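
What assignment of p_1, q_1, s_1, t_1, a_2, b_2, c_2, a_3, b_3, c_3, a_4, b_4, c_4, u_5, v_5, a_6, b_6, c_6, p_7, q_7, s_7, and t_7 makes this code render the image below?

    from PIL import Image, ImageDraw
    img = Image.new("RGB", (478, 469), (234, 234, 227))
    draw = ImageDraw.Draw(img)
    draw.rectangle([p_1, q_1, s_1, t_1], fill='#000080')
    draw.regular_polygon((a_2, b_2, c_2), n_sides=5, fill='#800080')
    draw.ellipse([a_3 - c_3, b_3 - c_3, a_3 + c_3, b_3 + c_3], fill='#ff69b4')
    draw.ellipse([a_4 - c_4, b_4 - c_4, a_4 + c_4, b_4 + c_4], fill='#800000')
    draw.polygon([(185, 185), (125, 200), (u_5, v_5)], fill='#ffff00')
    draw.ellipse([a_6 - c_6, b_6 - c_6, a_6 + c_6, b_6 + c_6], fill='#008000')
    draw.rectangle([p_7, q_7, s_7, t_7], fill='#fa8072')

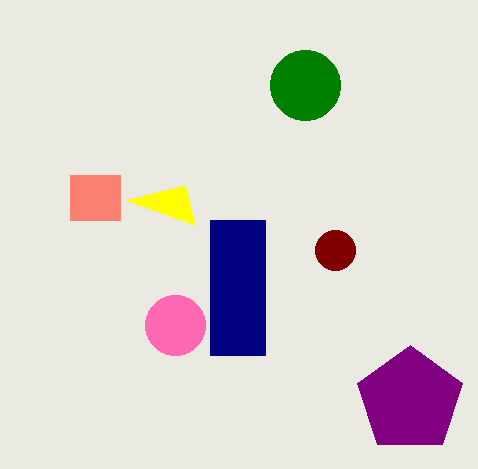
p_1 = 210; q_1 = 220; s_1 = 265; t_1 = 355; a_2 = 410; b_2 = 400; c_2 = 55; a_3 = 175; b_3 = 325; c_3 = 30; a_4 = 335; b_4 = 250; c_4 = 20; u_5 = 195; v_5 = 225; a_6 = 305; b_6 = 85; c_6 = 35; p_7 = 70; q_7 = 175; s_7 = 120; t_7 = 220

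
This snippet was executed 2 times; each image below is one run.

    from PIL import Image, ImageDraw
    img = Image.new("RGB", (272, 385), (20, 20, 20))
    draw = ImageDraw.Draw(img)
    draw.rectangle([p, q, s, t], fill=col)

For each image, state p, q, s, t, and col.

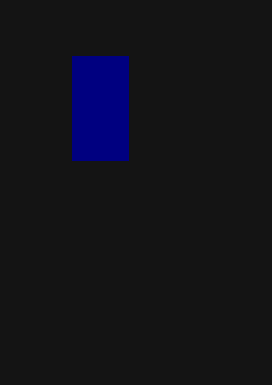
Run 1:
p = 72
q = 56
s = 128
t = 160
col = 'navy'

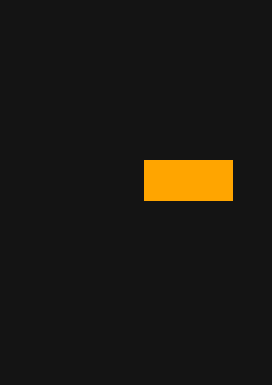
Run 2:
p = 144
q = 160
s = 232
t = 200
col = 'orange'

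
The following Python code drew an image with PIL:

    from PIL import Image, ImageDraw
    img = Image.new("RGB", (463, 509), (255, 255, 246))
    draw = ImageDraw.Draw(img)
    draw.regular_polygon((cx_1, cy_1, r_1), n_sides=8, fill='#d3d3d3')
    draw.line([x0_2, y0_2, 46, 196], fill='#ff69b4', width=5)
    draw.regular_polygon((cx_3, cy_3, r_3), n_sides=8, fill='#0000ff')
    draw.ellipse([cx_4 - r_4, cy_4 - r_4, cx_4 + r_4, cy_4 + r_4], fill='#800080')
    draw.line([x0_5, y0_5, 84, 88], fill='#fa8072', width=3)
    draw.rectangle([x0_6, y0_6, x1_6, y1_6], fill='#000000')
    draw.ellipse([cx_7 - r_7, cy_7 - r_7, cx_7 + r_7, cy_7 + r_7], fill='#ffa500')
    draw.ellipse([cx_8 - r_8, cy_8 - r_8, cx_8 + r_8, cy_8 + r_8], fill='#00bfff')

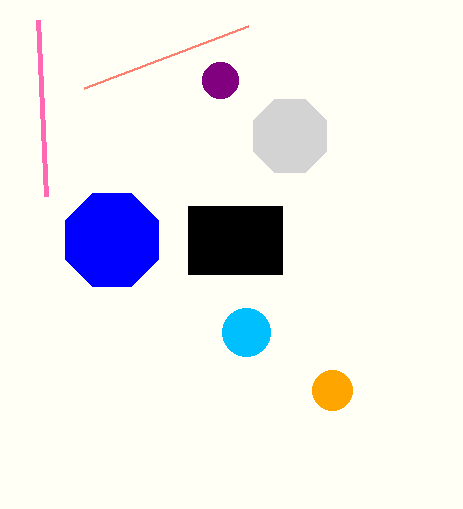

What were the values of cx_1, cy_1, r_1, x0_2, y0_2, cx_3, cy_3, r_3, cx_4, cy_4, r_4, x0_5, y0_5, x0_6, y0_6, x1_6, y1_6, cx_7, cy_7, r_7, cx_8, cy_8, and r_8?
cx_1 = 290, cy_1 = 136, r_1 = 40, x0_2 = 38, y0_2 = 20, cx_3 = 112, cy_3 = 240, r_3 = 50, cx_4 = 220, cy_4 = 80, r_4 = 18, x0_5 = 248, y0_5 = 26, x0_6 = 188, y0_6 = 206, x1_6 = 282, y1_6 = 274, cx_7 = 332, cy_7 = 390, r_7 = 20, cx_8 = 246, cy_8 = 332, r_8 = 24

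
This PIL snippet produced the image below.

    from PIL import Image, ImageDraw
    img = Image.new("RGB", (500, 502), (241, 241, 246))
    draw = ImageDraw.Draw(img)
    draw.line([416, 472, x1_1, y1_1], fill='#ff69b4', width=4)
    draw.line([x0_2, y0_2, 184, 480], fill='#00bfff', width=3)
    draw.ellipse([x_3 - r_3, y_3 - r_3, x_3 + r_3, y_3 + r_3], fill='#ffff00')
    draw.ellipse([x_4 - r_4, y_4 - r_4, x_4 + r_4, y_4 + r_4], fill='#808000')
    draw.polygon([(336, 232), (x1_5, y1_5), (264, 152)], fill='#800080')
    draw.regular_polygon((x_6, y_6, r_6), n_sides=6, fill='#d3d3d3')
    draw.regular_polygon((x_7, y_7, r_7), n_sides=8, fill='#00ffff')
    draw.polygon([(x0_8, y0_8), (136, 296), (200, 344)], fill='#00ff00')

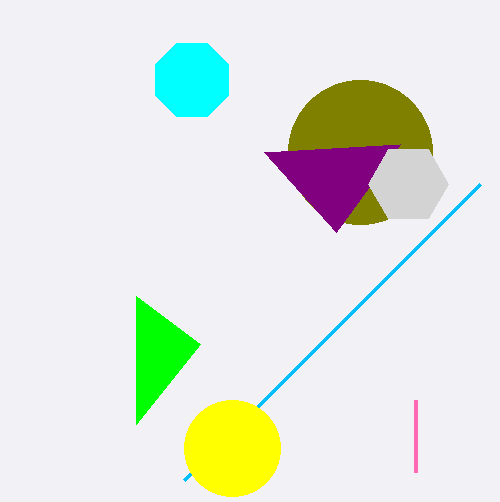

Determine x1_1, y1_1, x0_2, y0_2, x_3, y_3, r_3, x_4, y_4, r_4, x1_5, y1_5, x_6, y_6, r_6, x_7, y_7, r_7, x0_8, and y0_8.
x1_1 = 416, y1_1 = 400, x0_2 = 480, y0_2 = 184, x_3 = 232, y_3 = 448, r_3 = 48, x_4 = 360, y_4 = 152, r_4 = 72, x1_5 = 400, y1_5 = 144, x_6 = 408, y_6 = 184, r_6 = 40, x_7 = 192, y_7 = 80, r_7 = 40, x0_8 = 136, y0_8 = 424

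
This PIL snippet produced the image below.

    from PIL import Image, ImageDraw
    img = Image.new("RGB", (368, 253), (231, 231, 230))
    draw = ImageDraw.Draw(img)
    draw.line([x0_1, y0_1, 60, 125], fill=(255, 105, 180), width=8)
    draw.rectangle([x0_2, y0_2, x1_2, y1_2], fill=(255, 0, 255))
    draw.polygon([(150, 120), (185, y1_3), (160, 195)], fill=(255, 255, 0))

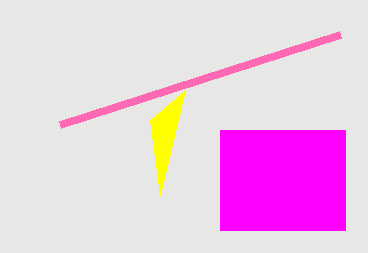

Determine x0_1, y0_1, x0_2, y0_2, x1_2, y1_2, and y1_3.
x0_1 = 340
y0_1 = 35
x0_2 = 220
y0_2 = 130
x1_2 = 345
y1_2 = 230
y1_3 = 90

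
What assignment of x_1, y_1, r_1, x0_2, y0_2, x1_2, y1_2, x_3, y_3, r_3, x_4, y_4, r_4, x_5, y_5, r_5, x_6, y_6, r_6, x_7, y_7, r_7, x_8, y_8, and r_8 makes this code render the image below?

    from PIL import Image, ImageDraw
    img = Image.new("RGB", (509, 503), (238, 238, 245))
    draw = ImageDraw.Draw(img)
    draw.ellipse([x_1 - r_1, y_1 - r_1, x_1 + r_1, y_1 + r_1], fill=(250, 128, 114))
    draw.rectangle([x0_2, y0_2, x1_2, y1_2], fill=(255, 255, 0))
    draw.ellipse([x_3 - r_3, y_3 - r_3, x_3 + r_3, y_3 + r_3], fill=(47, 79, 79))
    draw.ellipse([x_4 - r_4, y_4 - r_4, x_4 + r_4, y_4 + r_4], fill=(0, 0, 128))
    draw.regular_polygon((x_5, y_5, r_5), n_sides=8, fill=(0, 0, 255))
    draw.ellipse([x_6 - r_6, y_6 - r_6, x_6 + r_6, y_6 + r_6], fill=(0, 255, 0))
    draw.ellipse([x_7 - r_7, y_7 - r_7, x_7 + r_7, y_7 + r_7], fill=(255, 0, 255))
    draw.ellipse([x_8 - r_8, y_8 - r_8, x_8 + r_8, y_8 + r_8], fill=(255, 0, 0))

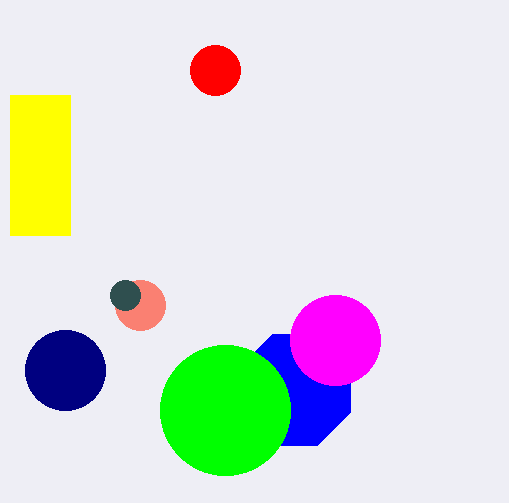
x_1 = 140
y_1 = 305
r_1 = 25
x0_2 = 10
y0_2 = 95
x1_2 = 70
y1_2 = 235
x_3 = 125
y_3 = 295
r_3 = 15
x_4 = 65
y_4 = 370
r_4 = 40
x_5 = 295
y_5 = 390
r_5 = 60
x_6 = 225
y_6 = 410
r_6 = 65
x_7 = 335
y_7 = 340
r_7 = 45
x_8 = 215
y_8 = 70
r_8 = 25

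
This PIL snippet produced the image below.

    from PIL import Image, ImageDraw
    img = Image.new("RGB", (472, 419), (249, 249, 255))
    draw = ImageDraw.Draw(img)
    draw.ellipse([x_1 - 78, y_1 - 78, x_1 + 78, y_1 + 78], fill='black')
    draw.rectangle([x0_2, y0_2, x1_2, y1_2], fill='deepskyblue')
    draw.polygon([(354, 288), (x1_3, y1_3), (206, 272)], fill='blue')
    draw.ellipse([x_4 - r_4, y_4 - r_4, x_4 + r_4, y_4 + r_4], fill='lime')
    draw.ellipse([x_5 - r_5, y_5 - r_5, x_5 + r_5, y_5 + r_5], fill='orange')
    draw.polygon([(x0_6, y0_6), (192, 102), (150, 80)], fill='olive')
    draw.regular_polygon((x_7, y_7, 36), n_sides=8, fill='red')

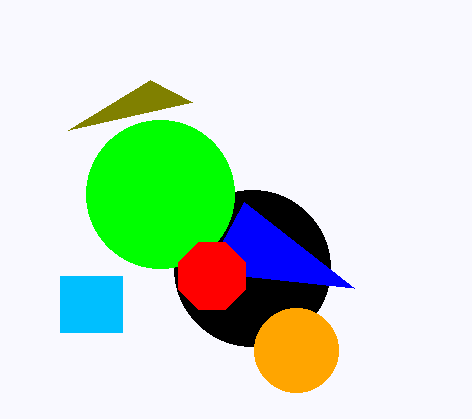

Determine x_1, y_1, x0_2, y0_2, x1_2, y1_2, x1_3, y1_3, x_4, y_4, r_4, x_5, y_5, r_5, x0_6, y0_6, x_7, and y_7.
x_1 = 252, y_1 = 268, x0_2 = 60, y0_2 = 276, x1_2 = 122, y1_2 = 332, x1_3 = 244, y1_3 = 202, x_4 = 160, y_4 = 194, r_4 = 74, x_5 = 296, y_5 = 350, r_5 = 42, x0_6 = 68, y0_6 = 130, x_7 = 212, y_7 = 276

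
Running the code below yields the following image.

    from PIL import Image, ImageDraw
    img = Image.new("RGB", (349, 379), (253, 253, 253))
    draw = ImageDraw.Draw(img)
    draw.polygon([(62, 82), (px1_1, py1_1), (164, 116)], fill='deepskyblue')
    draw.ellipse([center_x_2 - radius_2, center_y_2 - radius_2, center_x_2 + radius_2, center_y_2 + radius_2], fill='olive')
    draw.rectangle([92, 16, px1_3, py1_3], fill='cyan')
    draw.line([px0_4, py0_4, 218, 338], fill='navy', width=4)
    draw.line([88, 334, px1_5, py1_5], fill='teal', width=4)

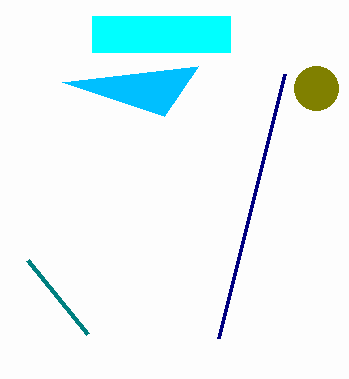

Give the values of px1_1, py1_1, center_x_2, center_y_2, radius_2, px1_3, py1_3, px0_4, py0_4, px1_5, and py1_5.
px1_1 = 198; py1_1 = 66; center_x_2 = 316; center_y_2 = 88; radius_2 = 22; px1_3 = 230; py1_3 = 52; px0_4 = 284; py0_4 = 74; px1_5 = 28; py1_5 = 260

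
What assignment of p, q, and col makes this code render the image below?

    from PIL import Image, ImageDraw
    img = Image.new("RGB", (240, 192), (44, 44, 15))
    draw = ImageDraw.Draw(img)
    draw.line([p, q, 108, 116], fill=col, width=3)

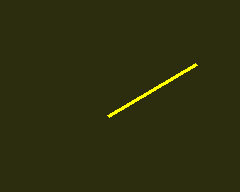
p = 196; q = 64; col = 'yellow'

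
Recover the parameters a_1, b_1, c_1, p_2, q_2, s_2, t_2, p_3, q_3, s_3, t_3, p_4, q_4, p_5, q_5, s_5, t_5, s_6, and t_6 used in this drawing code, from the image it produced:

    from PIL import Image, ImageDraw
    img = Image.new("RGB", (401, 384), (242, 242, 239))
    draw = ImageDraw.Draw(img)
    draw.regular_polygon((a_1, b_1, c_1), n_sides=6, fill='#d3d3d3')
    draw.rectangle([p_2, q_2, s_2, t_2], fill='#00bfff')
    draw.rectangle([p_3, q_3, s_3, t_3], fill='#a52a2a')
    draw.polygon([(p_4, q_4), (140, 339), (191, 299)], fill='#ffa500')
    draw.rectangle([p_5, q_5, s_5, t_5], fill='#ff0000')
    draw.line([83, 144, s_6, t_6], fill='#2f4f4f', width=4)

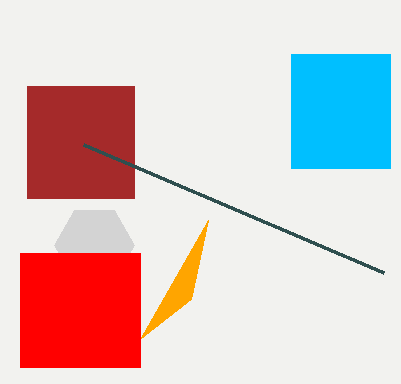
a_1 = 94; b_1 = 245; c_1 = 40; p_2 = 291; q_2 = 54; s_2 = 390; t_2 = 168; p_3 = 27; q_3 = 86; s_3 = 134; t_3 = 198; p_4 = 208; q_4 = 220; p_5 = 20; q_5 = 253; s_5 = 140; t_5 = 367; s_6 = 383; t_6 = 272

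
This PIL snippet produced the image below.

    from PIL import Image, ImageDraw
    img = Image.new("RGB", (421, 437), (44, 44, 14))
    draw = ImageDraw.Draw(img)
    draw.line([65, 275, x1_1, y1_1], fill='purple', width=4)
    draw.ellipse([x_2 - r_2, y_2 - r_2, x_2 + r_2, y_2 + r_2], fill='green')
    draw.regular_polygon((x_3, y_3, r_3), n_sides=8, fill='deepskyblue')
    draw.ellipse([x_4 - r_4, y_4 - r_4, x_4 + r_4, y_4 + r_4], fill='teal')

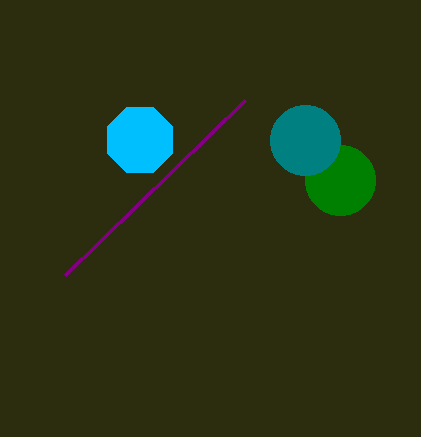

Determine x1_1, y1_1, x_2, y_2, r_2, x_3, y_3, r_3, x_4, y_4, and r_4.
x1_1 = 245; y1_1 = 100; x_2 = 340; y_2 = 180; r_2 = 35; x_3 = 140; y_3 = 140; r_3 = 35; x_4 = 305; y_4 = 140; r_4 = 35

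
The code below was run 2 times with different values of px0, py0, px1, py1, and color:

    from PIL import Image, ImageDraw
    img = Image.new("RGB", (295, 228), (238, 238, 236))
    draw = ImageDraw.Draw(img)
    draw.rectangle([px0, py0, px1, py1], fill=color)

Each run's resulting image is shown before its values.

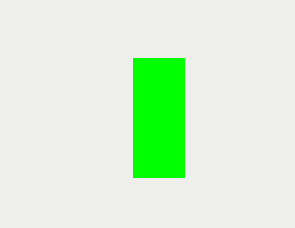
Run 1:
px0 = 133
py0 = 58
px1 = 184
py1 = 177
color = 'lime'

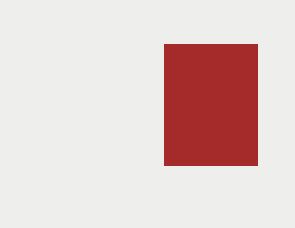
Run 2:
px0 = 164
py0 = 44
px1 = 257
py1 = 165
color = 'brown'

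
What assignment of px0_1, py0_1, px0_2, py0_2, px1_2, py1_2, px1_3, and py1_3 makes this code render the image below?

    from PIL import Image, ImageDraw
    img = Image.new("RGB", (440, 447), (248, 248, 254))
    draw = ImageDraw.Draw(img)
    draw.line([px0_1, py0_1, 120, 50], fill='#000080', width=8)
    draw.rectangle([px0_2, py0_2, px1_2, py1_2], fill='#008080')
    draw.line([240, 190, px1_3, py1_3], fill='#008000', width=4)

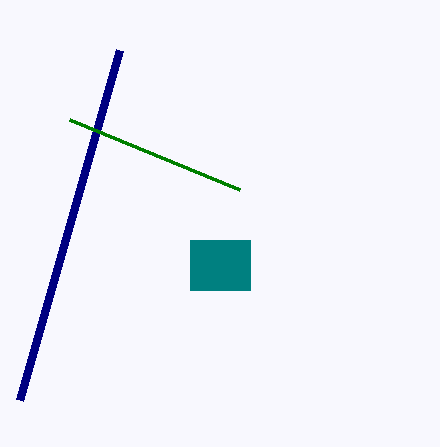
px0_1 = 20; py0_1 = 400; px0_2 = 190; py0_2 = 240; px1_2 = 250; py1_2 = 290; px1_3 = 70; py1_3 = 120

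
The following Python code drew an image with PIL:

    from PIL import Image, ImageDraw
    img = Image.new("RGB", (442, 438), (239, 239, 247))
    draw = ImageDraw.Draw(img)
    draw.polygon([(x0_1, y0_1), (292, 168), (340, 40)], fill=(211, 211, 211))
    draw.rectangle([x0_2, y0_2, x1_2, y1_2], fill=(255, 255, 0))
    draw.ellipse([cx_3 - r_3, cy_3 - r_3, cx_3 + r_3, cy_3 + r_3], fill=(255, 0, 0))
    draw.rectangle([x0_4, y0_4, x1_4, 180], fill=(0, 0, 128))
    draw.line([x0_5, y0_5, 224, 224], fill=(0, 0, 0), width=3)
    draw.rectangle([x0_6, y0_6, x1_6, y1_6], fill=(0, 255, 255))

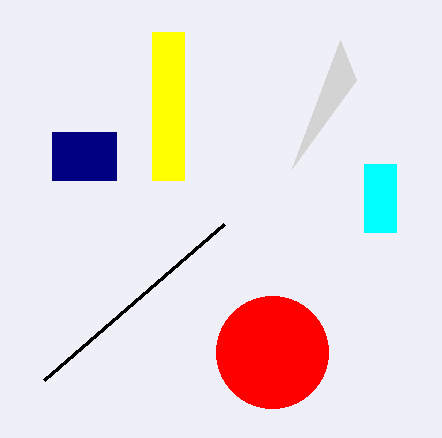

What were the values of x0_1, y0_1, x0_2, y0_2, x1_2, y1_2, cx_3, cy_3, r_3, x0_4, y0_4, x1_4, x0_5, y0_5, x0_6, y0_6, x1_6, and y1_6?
x0_1 = 356; y0_1 = 80; x0_2 = 152; y0_2 = 32; x1_2 = 184; y1_2 = 180; cx_3 = 272; cy_3 = 352; r_3 = 56; x0_4 = 52; y0_4 = 132; x1_4 = 116; x0_5 = 44; y0_5 = 380; x0_6 = 364; y0_6 = 164; x1_6 = 396; y1_6 = 232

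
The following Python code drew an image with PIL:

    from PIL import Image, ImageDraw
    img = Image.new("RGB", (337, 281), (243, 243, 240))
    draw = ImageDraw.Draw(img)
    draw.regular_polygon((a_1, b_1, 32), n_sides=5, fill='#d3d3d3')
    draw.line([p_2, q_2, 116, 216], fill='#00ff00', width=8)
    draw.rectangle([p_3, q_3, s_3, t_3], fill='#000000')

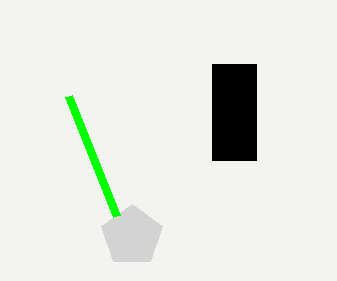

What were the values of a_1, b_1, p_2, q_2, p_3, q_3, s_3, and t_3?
a_1 = 132; b_1 = 236; p_2 = 68; q_2 = 96; p_3 = 212; q_3 = 64; s_3 = 256; t_3 = 160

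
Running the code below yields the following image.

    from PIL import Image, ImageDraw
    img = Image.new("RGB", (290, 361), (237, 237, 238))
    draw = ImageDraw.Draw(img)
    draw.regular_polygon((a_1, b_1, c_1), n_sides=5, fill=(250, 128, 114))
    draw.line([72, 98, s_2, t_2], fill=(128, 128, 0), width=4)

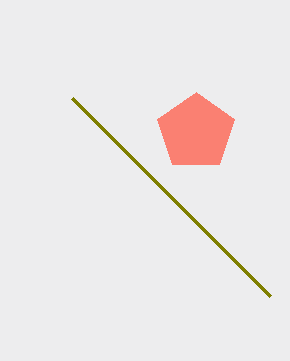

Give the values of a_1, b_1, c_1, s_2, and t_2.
a_1 = 196; b_1 = 132; c_1 = 40; s_2 = 270; t_2 = 296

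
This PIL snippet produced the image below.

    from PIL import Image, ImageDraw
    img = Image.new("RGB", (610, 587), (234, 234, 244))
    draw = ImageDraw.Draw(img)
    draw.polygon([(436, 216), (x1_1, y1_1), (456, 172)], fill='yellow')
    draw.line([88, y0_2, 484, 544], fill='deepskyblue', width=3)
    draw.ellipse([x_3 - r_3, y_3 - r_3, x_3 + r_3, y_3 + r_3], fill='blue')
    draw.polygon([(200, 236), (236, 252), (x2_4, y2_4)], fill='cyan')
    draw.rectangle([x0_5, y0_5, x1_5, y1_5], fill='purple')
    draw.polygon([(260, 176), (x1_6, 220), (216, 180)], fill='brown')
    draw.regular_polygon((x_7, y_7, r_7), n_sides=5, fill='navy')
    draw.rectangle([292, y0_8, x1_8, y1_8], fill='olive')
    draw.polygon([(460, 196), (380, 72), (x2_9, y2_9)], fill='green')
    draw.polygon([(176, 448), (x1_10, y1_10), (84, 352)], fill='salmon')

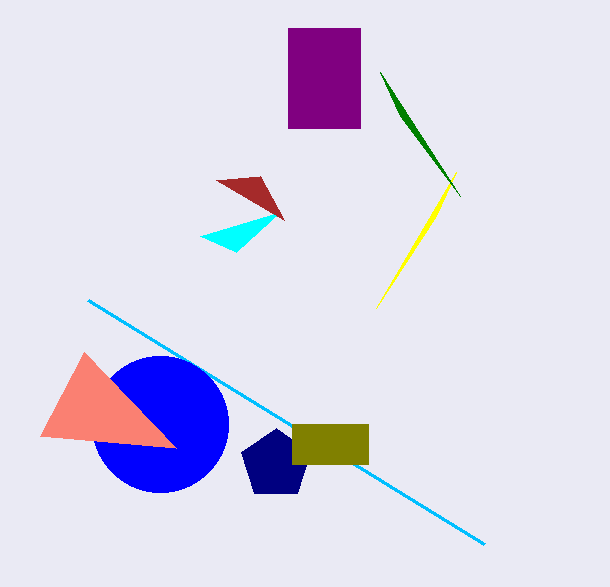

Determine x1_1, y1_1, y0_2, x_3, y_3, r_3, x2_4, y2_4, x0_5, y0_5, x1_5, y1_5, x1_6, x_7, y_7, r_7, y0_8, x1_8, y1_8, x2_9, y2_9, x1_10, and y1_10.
x1_1 = 376; y1_1 = 308; y0_2 = 300; x_3 = 160; y_3 = 424; r_3 = 68; x2_4 = 280; y2_4 = 212; x0_5 = 288; y0_5 = 28; x1_5 = 360; y1_5 = 128; x1_6 = 284; x_7 = 276; y_7 = 464; r_7 = 36; y0_8 = 424; x1_8 = 368; y1_8 = 464; x2_9 = 400; y2_9 = 116; x1_10 = 40; y1_10 = 436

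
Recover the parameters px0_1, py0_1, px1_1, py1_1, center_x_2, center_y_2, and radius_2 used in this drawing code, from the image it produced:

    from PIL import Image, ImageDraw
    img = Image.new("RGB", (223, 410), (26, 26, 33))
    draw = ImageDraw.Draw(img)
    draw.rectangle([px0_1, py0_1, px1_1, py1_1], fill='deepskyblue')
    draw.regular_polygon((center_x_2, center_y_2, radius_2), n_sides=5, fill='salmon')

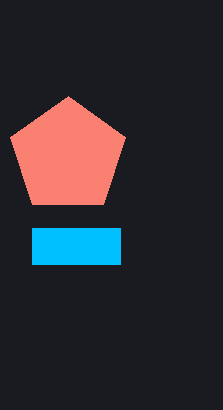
px0_1 = 32; py0_1 = 228; px1_1 = 120; py1_1 = 264; center_x_2 = 68; center_y_2 = 156; radius_2 = 60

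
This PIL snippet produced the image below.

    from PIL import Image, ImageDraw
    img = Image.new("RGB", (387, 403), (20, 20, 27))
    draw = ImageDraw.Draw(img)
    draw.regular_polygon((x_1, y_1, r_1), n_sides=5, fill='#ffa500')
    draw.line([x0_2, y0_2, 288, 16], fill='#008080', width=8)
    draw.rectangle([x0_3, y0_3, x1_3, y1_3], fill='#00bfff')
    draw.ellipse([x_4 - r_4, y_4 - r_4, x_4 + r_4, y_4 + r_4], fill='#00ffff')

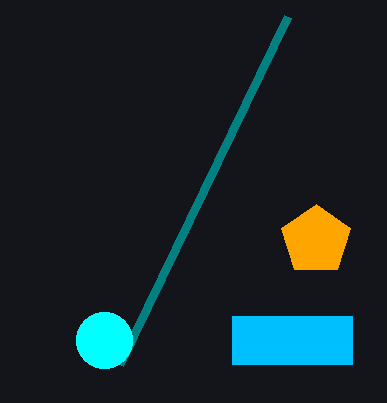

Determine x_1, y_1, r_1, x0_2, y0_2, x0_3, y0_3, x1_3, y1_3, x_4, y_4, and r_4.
x_1 = 316; y_1 = 240; r_1 = 36; x0_2 = 120; y0_2 = 364; x0_3 = 232; y0_3 = 316; x1_3 = 352; y1_3 = 364; x_4 = 104; y_4 = 340; r_4 = 28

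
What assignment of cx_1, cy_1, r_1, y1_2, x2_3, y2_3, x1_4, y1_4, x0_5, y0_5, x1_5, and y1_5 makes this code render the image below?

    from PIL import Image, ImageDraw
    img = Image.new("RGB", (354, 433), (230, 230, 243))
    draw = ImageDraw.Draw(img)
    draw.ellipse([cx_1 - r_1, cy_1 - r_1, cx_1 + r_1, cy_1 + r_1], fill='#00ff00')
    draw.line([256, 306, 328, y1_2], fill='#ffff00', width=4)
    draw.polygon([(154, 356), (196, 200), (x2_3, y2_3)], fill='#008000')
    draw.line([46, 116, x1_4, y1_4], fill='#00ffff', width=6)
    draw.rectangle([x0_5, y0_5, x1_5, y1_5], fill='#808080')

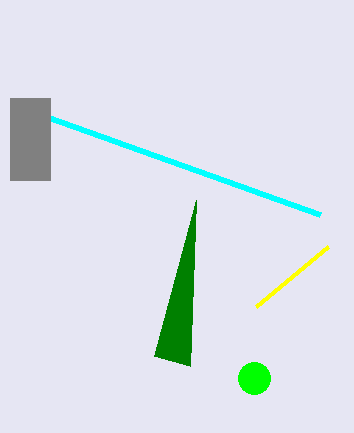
cx_1 = 254
cy_1 = 378
r_1 = 16
y1_2 = 246
x2_3 = 190
y2_3 = 366
x1_4 = 320
y1_4 = 214
x0_5 = 10
y0_5 = 98
x1_5 = 50
y1_5 = 180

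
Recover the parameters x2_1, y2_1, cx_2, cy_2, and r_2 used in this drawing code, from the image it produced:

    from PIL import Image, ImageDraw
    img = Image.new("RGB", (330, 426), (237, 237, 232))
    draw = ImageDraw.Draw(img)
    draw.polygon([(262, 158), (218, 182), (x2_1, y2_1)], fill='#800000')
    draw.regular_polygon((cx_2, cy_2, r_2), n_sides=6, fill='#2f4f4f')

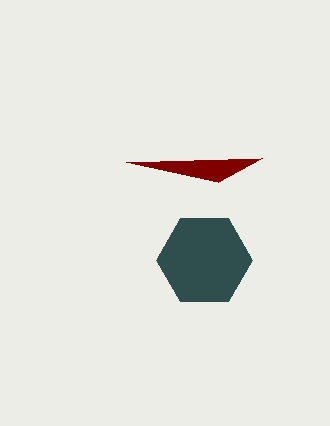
x2_1 = 126; y2_1 = 162; cx_2 = 204; cy_2 = 260; r_2 = 48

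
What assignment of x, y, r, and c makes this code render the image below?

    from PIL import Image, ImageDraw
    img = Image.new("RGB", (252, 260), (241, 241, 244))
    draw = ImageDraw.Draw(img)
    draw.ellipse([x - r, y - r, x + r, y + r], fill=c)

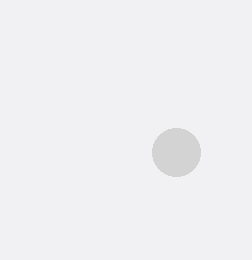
x = 176; y = 152; r = 24; c = 'lightgray'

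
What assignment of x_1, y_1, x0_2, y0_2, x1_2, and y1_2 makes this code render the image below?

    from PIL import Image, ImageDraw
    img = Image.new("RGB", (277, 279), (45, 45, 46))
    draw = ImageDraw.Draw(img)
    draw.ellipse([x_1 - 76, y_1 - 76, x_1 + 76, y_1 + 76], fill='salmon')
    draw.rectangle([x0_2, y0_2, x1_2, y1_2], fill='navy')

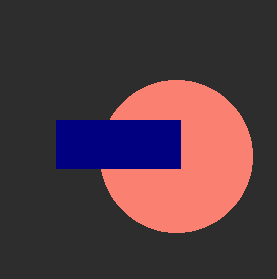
x_1 = 176
y_1 = 156
x0_2 = 56
y0_2 = 120
x1_2 = 180
y1_2 = 168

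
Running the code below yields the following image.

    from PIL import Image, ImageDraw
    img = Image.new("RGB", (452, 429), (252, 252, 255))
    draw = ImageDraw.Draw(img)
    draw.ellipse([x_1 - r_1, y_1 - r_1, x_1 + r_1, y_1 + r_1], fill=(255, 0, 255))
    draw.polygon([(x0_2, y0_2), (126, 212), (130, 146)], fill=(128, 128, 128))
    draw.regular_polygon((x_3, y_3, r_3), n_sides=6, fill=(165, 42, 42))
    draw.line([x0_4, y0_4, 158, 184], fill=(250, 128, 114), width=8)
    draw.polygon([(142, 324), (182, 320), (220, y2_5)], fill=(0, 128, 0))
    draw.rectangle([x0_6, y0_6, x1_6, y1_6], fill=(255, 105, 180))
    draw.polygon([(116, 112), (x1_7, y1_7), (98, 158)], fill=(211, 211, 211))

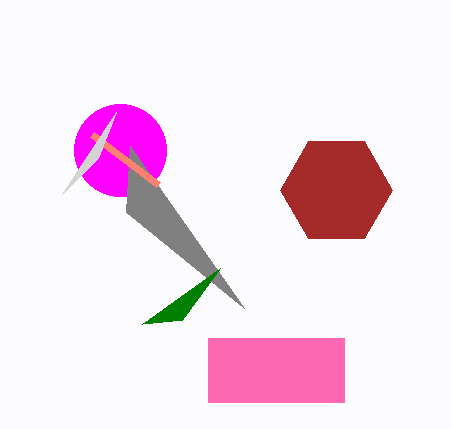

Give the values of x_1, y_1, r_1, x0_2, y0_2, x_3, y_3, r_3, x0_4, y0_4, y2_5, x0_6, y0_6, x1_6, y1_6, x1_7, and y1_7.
x_1 = 120
y_1 = 150
r_1 = 46
x0_2 = 244
y0_2 = 308
x_3 = 336
y_3 = 190
r_3 = 56
x0_4 = 92
y0_4 = 134
y2_5 = 268
x0_6 = 208
y0_6 = 338
x1_6 = 344
y1_6 = 402
x1_7 = 62
y1_7 = 194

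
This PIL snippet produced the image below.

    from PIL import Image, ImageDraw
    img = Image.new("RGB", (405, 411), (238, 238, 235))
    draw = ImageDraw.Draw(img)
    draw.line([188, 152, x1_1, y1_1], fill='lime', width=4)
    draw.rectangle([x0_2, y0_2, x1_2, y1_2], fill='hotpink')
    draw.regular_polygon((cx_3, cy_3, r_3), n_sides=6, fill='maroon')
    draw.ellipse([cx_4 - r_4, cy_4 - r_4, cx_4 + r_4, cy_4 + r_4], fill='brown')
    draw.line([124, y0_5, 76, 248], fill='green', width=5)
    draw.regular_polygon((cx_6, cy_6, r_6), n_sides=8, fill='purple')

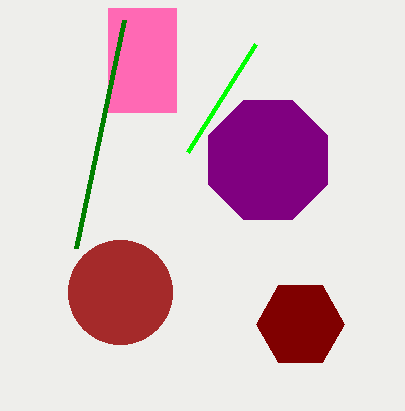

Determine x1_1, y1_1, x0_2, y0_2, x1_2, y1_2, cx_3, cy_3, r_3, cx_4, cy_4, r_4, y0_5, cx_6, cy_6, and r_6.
x1_1 = 256, y1_1 = 44, x0_2 = 108, y0_2 = 8, x1_2 = 176, y1_2 = 112, cx_3 = 300, cy_3 = 324, r_3 = 44, cx_4 = 120, cy_4 = 292, r_4 = 52, y0_5 = 20, cx_6 = 268, cy_6 = 160, r_6 = 64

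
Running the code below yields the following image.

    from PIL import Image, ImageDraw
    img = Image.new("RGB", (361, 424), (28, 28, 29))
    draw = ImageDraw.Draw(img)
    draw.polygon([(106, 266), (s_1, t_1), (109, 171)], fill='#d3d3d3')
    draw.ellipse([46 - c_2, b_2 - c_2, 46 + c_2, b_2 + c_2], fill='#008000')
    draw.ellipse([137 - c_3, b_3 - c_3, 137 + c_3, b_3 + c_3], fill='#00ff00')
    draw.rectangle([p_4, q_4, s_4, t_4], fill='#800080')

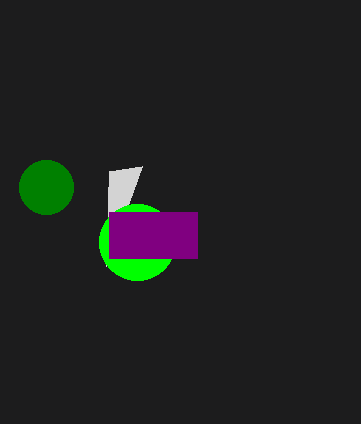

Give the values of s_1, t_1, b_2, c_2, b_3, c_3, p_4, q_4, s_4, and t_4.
s_1 = 142
t_1 = 166
b_2 = 187
c_2 = 27
b_3 = 242
c_3 = 38
p_4 = 109
q_4 = 212
s_4 = 197
t_4 = 258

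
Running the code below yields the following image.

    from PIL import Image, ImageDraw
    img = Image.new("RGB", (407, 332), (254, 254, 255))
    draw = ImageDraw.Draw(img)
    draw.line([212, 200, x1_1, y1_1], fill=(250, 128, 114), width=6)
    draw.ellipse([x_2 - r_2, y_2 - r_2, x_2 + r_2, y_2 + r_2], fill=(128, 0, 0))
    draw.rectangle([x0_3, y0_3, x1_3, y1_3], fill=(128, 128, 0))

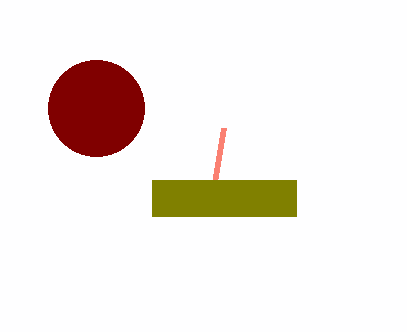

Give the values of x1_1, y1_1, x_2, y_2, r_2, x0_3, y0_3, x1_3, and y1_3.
x1_1 = 224, y1_1 = 128, x_2 = 96, y_2 = 108, r_2 = 48, x0_3 = 152, y0_3 = 180, x1_3 = 296, y1_3 = 216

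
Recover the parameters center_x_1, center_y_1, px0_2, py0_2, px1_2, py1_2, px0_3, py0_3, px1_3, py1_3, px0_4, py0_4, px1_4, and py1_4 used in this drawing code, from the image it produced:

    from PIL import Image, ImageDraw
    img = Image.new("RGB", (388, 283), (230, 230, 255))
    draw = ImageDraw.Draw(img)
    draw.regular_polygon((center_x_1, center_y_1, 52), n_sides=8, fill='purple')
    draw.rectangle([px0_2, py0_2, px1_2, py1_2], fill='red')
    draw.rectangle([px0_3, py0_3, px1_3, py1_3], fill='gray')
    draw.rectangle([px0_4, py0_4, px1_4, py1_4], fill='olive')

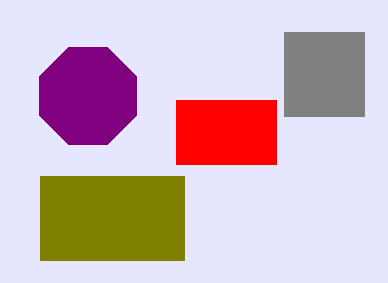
center_x_1 = 88, center_y_1 = 96, px0_2 = 176, py0_2 = 100, px1_2 = 276, py1_2 = 164, px0_3 = 284, py0_3 = 32, px1_3 = 364, py1_3 = 116, px0_4 = 40, py0_4 = 176, px1_4 = 184, py1_4 = 260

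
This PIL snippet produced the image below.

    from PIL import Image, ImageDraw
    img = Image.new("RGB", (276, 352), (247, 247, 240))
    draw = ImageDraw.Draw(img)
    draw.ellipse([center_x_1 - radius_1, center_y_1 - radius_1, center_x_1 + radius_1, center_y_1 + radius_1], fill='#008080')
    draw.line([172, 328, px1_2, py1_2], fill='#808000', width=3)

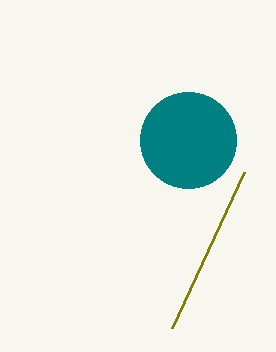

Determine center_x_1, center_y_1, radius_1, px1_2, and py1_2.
center_x_1 = 188, center_y_1 = 140, radius_1 = 48, px1_2 = 244, py1_2 = 172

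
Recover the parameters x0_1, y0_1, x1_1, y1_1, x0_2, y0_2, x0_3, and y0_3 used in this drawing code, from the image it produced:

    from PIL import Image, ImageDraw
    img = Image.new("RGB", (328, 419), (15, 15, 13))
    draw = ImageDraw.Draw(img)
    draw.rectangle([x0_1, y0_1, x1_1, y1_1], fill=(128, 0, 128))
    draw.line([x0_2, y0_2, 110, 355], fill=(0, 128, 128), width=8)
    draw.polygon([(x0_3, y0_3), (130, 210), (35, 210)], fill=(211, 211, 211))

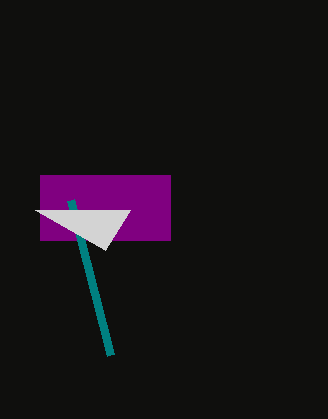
x0_1 = 40; y0_1 = 175; x1_1 = 170; y1_1 = 240; x0_2 = 70; y0_2 = 200; x0_3 = 105; y0_3 = 250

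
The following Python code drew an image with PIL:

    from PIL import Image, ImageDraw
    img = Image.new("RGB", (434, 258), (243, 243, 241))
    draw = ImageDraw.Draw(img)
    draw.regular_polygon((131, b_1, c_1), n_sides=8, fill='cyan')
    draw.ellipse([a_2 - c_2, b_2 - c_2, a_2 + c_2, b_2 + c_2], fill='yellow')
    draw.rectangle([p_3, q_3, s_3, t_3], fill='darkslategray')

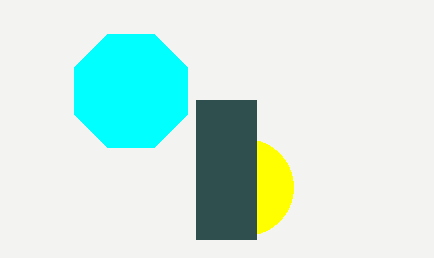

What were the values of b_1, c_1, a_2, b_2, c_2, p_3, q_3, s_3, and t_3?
b_1 = 91; c_1 = 61; a_2 = 245; b_2 = 187; c_2 = 48; p_3 = 196; q_3 = 100; s_3 = 256; t_3 = 239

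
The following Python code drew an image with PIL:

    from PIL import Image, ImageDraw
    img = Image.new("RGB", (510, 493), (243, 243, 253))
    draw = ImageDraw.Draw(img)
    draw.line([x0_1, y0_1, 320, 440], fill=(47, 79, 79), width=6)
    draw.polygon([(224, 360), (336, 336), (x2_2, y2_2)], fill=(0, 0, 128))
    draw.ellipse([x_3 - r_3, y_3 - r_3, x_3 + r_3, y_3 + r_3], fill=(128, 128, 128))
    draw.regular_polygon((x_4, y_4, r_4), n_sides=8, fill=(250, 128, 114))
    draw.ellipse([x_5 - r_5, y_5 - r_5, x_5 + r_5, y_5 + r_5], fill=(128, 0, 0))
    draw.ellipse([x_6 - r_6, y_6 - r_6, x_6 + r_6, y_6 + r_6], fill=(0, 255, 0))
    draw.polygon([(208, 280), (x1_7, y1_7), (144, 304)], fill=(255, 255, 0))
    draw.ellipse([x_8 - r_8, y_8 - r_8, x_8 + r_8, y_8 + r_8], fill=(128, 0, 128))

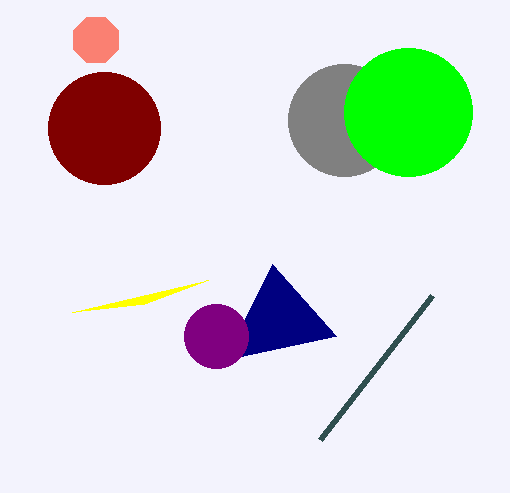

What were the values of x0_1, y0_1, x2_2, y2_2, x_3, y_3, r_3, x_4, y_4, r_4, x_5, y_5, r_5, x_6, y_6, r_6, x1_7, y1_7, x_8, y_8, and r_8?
x0_1 = 432
y0_1 = 296
x2_2 = 272
y2_2 = 264
x_3 = 344
y_3 = 120
r_3 = 56
x_4 = 96
y_4 = 40
r_4 = 24
x_5 = 104
y_5 = 128
r_5 = 56
x_6 = 408
y_6 = 112
r_6 = 64
x1_7 = 72
y1_7 = 312
x_8 = 216
y_8 = 336
r_8 = 32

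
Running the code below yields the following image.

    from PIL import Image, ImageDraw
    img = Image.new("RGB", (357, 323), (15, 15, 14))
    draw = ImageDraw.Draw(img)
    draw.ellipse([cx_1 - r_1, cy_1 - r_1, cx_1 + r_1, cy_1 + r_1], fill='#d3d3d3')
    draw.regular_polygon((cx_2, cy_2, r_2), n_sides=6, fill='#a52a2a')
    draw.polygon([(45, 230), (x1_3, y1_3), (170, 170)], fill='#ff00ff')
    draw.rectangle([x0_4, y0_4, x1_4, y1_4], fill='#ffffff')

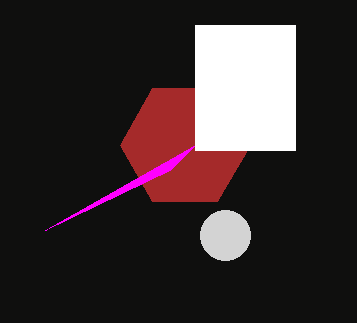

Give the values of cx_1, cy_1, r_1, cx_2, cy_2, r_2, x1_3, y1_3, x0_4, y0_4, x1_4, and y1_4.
cx_1 = 225, cy_1 = 235, r_1 = 25, cx_2 = 185, cy_2 = 145, r_2 = 65, x1_3 = 195, y1_3 = 145, x0_4 = 195, y0_4 = 25, x1_4 = 295, y1_4 = 150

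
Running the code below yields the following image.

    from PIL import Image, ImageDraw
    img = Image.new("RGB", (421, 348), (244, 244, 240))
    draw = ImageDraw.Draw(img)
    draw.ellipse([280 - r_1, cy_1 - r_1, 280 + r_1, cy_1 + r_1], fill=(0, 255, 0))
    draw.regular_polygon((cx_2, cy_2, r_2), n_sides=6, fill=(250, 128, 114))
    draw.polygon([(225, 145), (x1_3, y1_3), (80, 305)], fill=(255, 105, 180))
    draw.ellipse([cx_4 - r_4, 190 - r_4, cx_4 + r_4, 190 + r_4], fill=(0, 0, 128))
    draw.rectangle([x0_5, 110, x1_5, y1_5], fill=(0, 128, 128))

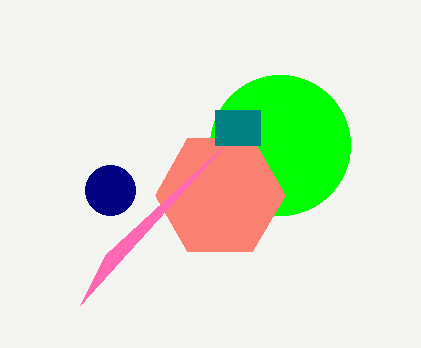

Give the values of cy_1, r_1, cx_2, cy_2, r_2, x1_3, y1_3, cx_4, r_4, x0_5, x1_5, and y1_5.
cy_1 = 145, r_1 = 70, cx_2 = 220, cy_2 = 195, r_2 = 65, x1_3 = 105, y1_3 = 255, cx_4 = 110, r_4 = 25, x0_5 = 215, x1_5 = 260, y1_5 = 145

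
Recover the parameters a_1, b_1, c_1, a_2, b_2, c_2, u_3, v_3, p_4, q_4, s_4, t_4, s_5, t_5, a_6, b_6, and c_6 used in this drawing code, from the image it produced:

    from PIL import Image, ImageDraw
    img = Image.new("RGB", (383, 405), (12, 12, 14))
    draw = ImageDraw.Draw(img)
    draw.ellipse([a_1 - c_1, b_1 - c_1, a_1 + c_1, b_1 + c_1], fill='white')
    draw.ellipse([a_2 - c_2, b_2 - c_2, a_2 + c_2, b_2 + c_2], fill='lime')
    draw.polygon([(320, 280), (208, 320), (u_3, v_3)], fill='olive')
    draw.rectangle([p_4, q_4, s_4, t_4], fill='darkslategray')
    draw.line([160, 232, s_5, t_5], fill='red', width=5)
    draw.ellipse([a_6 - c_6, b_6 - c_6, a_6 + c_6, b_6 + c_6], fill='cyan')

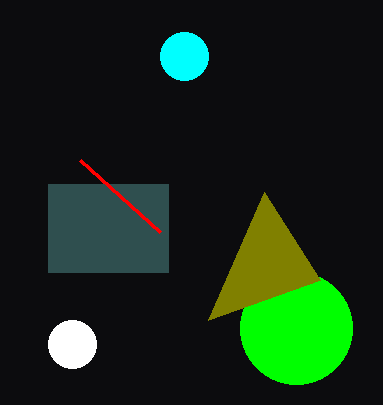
a_1 = 72
b_1 = 344
c_1 = 24
a_2 = 296
b_2 = 328
c_2 = 56
u_3 = 264
v_3 = 192
p_4 = 48
q_4 = 184
s_4 = 168
t_4 = 272
s_5 = 80
t_5 = 160
a_6 = 184
b_6 = 56
c_6 = 24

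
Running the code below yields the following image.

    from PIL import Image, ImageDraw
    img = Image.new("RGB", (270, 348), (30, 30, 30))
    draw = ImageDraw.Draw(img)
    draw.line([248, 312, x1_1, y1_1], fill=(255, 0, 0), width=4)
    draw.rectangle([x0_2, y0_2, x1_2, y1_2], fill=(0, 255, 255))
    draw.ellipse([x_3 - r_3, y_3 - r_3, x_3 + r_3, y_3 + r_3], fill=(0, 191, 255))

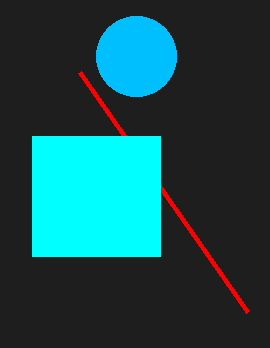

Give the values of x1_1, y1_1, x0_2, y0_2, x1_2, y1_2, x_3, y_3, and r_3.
x1_1 = 80
y1_1 = 72
x0_2 = 32
y0_2 = 136
x1_2 = 160
y1_2 = 256
x_3 = 136
y_3 = 56
r_3 = 40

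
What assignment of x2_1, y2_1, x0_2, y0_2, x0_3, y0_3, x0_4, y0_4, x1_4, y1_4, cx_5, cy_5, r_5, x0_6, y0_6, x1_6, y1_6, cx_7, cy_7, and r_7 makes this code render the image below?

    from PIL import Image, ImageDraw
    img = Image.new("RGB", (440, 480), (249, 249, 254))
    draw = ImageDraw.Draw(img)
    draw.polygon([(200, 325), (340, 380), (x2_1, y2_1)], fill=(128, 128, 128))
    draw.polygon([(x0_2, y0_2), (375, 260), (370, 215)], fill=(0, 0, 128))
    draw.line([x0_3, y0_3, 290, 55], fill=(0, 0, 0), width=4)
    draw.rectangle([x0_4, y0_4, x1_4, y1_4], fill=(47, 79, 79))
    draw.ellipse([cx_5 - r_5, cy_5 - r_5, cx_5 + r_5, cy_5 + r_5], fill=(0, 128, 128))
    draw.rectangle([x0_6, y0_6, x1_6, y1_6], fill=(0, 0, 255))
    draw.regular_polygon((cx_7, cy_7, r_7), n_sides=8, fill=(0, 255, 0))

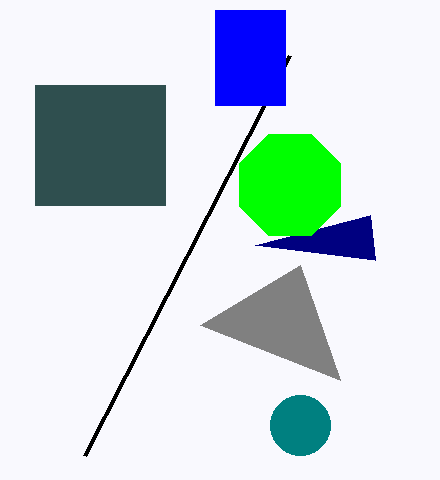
x2_1 = 300; y2_1 = 265; x0_2 = 255; y0_2 = 245; x0_3 = 85; y0_3 = 455; x0_4 = 35; y0_4 = 85; x1_4 = 165; y1_4 = 205; cx_5 = 300; cy_5 = 425; r_5 = 30; x0_6 = 215; y0_6 = 10; x1_6 = 285; y1_6 = 105; cx_7 = 290; cy_7 = 185; r_7 = 55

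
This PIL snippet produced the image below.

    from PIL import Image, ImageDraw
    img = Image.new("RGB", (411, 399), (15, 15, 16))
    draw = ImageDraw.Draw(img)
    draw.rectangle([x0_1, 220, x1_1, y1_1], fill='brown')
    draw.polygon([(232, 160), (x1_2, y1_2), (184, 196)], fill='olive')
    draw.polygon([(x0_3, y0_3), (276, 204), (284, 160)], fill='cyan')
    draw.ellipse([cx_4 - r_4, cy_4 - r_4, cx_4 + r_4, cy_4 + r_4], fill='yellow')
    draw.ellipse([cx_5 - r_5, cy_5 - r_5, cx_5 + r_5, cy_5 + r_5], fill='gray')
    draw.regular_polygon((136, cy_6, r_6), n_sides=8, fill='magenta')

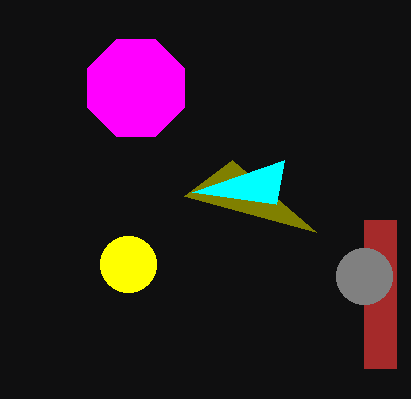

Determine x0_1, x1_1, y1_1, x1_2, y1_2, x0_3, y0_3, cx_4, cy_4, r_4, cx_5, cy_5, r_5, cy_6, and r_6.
x0_1 = 364; x1_1 = 396; y1_1 = 368; x1_2 = 316; y1_2 = 232; x0_3 = 192; y0_3 = 192; cx_4 = 128; cy_4 = 264; r_4 = 28; cx_5 = 364; cy_5 = 276; r_5 = 28; cy_6 = 88; r_6 = 52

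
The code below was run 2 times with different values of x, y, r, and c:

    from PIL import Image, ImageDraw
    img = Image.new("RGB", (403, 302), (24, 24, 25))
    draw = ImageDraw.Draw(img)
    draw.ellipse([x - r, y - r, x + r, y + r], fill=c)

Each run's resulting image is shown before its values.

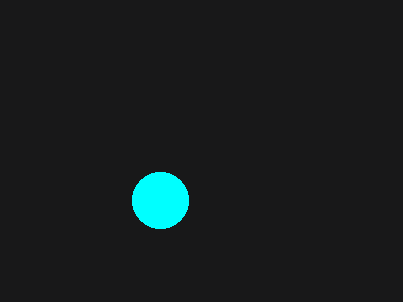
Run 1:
x = 160; y = 200; r = 28; c = 'cyan'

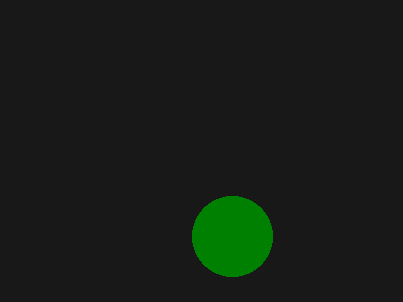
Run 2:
x = 232, y = 236, r = 40, c = 'green'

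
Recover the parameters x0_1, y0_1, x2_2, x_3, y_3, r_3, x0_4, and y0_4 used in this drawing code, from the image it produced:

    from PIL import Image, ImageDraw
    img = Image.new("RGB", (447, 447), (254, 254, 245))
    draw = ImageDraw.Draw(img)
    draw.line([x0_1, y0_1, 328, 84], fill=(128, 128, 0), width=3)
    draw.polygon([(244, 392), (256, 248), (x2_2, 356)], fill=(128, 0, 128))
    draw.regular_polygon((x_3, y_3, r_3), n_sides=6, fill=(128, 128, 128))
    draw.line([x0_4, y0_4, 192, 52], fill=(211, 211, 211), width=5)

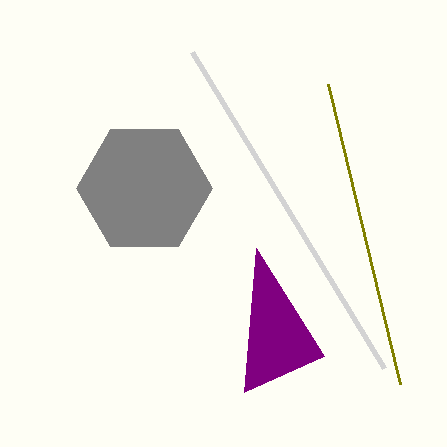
x0_1 = 400, y0_1 = 384, x2_2 = 324, x_3 = 144, y_3 = 188, r_3 = 68, x0_4 = 384, y0_4 = 368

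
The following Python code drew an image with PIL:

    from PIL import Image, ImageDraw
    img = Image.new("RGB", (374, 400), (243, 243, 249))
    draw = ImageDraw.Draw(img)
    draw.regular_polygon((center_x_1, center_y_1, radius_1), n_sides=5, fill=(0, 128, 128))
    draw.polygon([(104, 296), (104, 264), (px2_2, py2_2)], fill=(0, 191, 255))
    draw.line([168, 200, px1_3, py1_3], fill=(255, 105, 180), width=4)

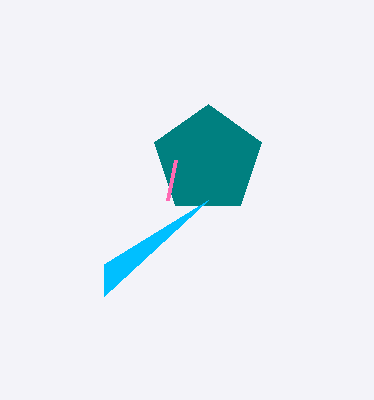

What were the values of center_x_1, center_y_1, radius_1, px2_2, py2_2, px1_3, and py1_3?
center_x_1 = 208, center_y_1 = 160, radius_1 = 56, px2_2 = 208, py2_2 = 200, px1_3 = 176, py1_3 = 160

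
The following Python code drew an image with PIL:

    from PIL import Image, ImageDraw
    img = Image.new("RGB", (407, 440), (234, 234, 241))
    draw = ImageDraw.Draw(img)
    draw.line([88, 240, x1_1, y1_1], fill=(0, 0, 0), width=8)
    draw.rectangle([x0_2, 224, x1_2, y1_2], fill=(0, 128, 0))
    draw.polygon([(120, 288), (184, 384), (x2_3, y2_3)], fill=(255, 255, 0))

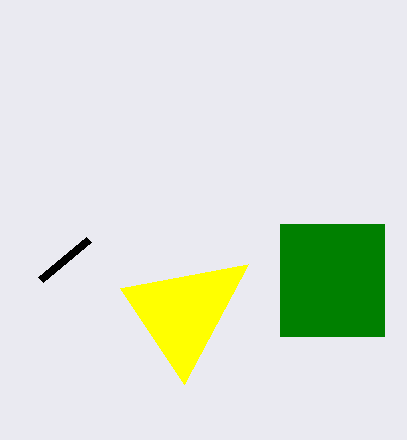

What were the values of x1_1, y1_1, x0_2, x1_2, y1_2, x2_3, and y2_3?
x1_1 = 40
y1_1 = 280
x0_2 = 280
x1_2 = 384
y1_2 = 336
x2_3 = 248
y2_3 = 264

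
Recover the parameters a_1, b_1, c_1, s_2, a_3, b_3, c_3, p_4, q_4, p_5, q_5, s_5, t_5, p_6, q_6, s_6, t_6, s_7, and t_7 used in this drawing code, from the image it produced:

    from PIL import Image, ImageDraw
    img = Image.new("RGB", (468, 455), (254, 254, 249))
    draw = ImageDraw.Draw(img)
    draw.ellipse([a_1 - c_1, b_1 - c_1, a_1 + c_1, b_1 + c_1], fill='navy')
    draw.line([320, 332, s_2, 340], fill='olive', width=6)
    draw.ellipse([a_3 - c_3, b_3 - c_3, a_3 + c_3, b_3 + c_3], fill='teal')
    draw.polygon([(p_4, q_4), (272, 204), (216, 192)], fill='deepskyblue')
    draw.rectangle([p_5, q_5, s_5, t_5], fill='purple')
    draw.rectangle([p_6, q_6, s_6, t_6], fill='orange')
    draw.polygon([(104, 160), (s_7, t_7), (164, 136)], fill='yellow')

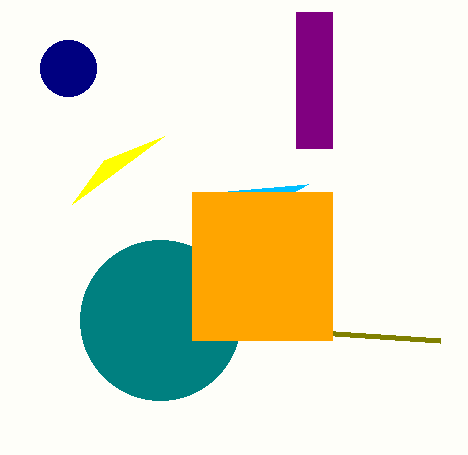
a_1 = 68
b_1 = 68
c_1 = 28
s_2 = 440
a_3 = 160
b_3 = 320
c_3 = 80
p_4 = 308
q_4 = 184
p_5 = 296
q_5 = 12
s_5 = 332
t_5 = 148
p_6 = 192
q_6 = 192
s_6 = 332
t_6 = 340
s_7 = 72
t_7 = 204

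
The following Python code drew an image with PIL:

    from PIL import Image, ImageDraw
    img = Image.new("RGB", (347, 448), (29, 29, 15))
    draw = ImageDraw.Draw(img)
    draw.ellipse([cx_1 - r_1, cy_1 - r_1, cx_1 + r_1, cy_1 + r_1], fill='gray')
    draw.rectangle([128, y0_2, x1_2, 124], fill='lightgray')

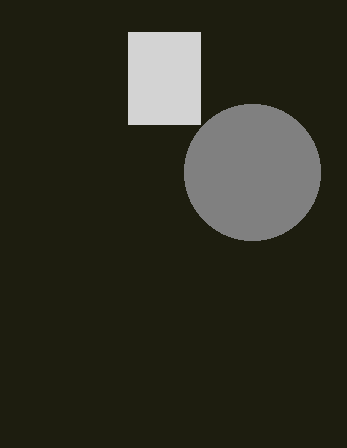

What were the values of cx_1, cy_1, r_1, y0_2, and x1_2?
cx_1 = 252
cy_1 = 172
r_1 = 68
y0_2 = 32
x1_2 = 200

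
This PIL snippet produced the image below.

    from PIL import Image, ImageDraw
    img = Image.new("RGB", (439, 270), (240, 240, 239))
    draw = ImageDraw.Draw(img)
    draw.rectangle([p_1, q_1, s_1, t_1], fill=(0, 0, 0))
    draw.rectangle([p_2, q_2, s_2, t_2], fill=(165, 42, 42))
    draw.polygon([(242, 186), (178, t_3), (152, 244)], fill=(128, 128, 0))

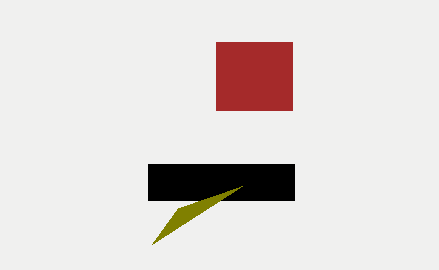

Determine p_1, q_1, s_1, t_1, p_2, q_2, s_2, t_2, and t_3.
p_1 = 148, q_1 = 164, s_1 = 294, t_1 = 200, p_2 = 216, q_2 = 42, s_2 = 292, t_2 = 110, t_3 = 208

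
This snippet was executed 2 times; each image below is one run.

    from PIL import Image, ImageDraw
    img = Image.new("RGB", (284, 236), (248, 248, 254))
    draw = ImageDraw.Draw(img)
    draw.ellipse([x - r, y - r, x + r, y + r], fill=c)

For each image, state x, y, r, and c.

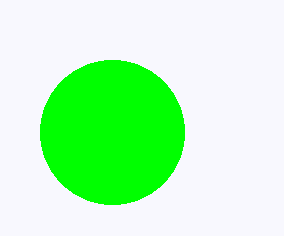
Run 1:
x = 112, y = 132, r = 72, c = 'lime'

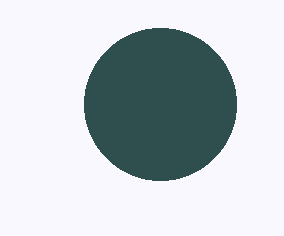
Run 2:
x = 160, y = 104, r = 76, c = 'darkslategray'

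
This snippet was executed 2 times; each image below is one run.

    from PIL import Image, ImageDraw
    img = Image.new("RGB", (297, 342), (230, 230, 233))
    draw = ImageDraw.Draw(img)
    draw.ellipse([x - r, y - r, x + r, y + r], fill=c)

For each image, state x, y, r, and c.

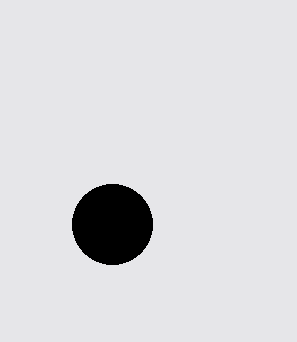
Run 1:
x = 112, y = 224, r = 40, c = 'black'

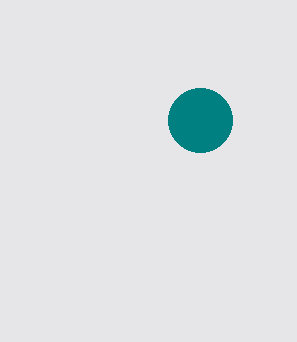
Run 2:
x = 200
y = 120
r = 32
c = 'teal'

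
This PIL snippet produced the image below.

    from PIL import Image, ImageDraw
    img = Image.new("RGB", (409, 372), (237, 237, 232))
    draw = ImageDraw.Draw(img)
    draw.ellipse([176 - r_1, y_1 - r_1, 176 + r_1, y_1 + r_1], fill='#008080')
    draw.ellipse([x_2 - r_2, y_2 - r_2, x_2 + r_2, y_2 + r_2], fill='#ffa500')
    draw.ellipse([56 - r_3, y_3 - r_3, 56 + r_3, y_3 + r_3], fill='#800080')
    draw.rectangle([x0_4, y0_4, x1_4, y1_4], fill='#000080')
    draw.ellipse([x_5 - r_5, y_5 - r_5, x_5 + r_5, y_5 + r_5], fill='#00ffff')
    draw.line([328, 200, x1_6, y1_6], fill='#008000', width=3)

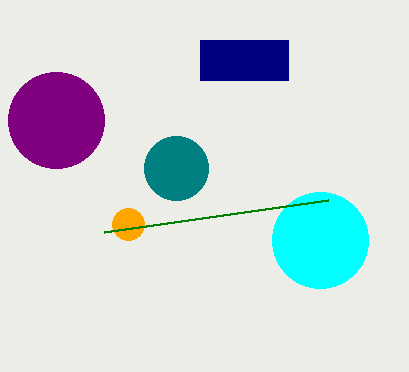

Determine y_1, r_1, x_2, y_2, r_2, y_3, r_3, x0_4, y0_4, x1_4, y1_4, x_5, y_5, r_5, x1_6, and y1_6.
y_1 = 168
r_1 = 32
x_2 = 128
y_2 = 224
r_2 = 16
y_3 = 120
r_3 = 48
x0_4 = 200
y0_4 = 40
x1_4 = 288
y1_4 = 80
x_5 = 320
y_5 = 240
r_5 = 48
x1_6 = 104
y1_6 = 232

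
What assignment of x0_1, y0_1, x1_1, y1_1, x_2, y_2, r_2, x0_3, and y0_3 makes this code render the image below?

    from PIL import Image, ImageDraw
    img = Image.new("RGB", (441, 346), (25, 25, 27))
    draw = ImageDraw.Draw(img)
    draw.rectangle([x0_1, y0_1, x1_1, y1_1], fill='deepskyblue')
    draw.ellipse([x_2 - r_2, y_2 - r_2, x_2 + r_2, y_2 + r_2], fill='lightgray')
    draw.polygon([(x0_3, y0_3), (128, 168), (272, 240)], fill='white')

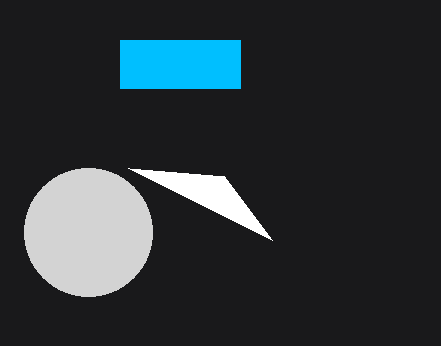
x0_1 = 120, y0_1 = 40, x1_1 = 240, y1_1 = 88, x_2 = 88, y_2 = 232, r_2 = 64, x0_3 = 224, y0_3 = 176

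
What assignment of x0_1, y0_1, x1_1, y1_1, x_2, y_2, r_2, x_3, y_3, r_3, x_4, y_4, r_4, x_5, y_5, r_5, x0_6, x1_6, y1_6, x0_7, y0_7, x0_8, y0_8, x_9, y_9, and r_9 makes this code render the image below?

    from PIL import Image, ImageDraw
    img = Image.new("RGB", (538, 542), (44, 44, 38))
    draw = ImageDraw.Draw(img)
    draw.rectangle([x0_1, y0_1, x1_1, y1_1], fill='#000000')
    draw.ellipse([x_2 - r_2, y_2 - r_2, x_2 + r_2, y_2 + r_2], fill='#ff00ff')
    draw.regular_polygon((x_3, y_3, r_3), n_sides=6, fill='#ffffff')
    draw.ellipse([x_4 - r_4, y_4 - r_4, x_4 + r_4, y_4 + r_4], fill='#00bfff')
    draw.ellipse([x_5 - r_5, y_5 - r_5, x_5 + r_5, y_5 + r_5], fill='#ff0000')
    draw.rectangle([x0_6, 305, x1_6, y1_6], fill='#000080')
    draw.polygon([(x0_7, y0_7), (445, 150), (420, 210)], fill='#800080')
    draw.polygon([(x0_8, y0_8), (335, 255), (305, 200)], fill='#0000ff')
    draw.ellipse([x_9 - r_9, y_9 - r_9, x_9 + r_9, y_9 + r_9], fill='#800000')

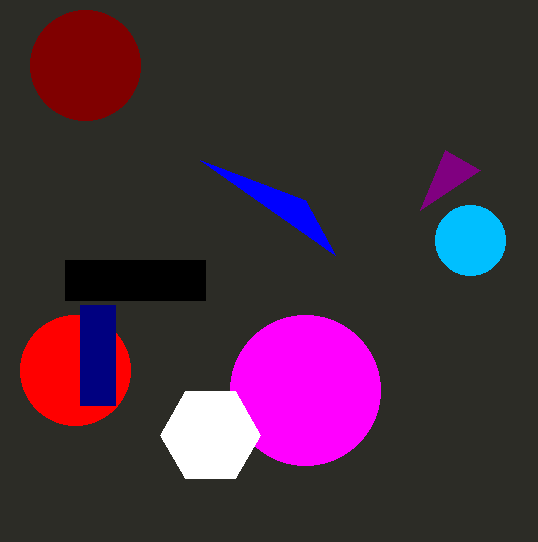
x0_1 = 65
y0_1 = 260
x1_1 = 205
y1_1 = 300
x_2 = 305
y_2 = 390
r_2 = 75
x_3 = 210
y_3 = 435
r_3 = 50
x_4 = 470
y_4 = 240
r_4 = 35
x_5 = 75
y_5 = 370
r_5 = 55
x0_6 = 80
x1_6 = 115
y1_6 = 405
x0_7 = 480
y0_7 = 170
x0_8 = 200
y0_8 = 160
x_9 = 85
y_9 = 65
r_9 = 55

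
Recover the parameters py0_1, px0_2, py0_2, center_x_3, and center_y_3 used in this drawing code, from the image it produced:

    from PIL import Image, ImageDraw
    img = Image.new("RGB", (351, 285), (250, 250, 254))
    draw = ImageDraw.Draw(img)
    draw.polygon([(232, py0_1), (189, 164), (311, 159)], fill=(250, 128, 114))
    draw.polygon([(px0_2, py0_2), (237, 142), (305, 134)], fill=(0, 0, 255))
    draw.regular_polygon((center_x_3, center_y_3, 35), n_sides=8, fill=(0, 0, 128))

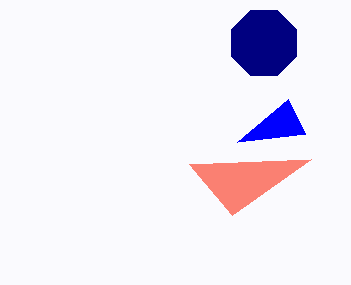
py0_1 = 215
px0_2 = 288
py0_2 = 99
center_x_3 = 264
center_y_3 = 43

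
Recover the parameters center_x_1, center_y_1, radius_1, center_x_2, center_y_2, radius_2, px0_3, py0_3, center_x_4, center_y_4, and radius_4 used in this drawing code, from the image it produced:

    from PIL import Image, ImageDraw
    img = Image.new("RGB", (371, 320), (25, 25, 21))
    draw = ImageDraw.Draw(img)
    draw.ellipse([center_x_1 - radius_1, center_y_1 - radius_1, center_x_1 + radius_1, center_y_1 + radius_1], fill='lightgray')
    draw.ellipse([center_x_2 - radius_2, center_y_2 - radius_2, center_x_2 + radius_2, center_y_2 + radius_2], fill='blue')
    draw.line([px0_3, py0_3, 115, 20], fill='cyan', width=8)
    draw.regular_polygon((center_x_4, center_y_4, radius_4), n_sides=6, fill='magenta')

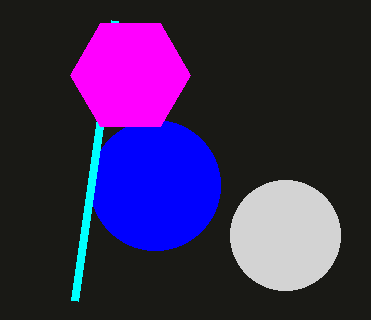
center_x_1 = 285, center_y_1 = 235, radius_1 = 55, center_x_2 = 155, center_y_2 = 185, radius_2 = 65, px0_3 = 75, py0_3 = 300, center_x_4 = 130, center_y_4 = 75, radius_4 = 60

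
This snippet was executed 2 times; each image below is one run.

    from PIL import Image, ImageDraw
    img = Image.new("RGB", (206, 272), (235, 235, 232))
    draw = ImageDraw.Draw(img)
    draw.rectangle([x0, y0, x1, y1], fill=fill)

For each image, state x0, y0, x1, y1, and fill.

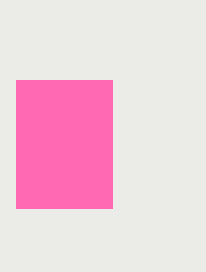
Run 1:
x0 = 16
y0 = 80
x1 = 112
y1 = 208
fill = 'hotpink'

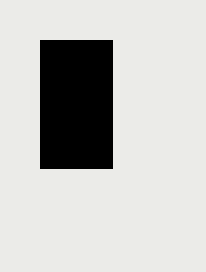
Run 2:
x0 = 40
y0 = 40
x1 = 112
y1 = 168
fill = 'black'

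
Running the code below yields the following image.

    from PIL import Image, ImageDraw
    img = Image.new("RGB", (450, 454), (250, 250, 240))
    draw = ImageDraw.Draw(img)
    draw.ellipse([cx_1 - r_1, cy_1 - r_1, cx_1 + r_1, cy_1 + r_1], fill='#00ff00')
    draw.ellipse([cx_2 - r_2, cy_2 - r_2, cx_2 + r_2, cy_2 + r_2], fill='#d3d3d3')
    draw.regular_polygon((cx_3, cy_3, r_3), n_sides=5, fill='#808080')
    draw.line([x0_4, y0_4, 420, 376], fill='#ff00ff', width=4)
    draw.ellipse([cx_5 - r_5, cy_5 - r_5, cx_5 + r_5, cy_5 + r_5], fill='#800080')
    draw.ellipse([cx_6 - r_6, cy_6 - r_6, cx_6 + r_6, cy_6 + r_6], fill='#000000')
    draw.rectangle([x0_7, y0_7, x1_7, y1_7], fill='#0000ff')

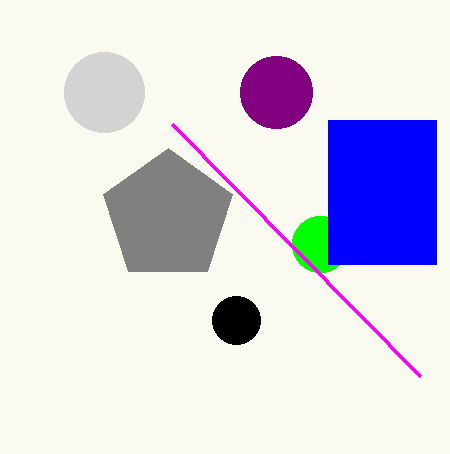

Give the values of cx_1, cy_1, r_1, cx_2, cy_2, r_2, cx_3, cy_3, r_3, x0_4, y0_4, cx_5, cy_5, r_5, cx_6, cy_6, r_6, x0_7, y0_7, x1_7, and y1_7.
cx_1 = 320
cy_1 = 244
r_1 = 28
cx_2 = 104
cy_2 = 92
r_2 = 40
cx_3 = 168
cy_3 = 216
r_3 = 68
x0_4 = 172
y0_4 = 124
cx_5 = 276
cy_5 = 92
r_5 = 36
cx_6 = 236
cy_6 = 320
r_6 = 24
x0_7 = 328
y0_7 = 120
x1_7 = 436
y1_7 = 264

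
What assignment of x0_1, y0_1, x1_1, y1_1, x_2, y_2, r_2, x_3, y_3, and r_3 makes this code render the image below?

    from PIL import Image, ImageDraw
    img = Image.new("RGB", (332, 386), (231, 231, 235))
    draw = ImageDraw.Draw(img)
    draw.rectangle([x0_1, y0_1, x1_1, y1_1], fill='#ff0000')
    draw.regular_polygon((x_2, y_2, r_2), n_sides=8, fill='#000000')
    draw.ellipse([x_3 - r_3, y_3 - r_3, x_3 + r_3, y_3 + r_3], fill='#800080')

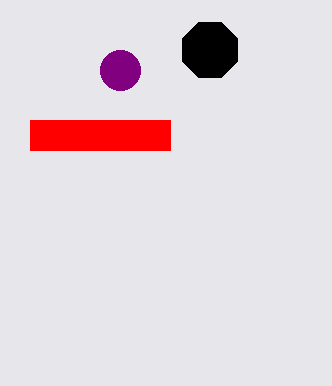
x0_1 = 30
y0_1 = 120
x1_1 = 170
y1_1 = 150
x_2 = 210
y_2 = 50
r_2 = 30
x_3 = 120
y_3 = 70
r_3 = 20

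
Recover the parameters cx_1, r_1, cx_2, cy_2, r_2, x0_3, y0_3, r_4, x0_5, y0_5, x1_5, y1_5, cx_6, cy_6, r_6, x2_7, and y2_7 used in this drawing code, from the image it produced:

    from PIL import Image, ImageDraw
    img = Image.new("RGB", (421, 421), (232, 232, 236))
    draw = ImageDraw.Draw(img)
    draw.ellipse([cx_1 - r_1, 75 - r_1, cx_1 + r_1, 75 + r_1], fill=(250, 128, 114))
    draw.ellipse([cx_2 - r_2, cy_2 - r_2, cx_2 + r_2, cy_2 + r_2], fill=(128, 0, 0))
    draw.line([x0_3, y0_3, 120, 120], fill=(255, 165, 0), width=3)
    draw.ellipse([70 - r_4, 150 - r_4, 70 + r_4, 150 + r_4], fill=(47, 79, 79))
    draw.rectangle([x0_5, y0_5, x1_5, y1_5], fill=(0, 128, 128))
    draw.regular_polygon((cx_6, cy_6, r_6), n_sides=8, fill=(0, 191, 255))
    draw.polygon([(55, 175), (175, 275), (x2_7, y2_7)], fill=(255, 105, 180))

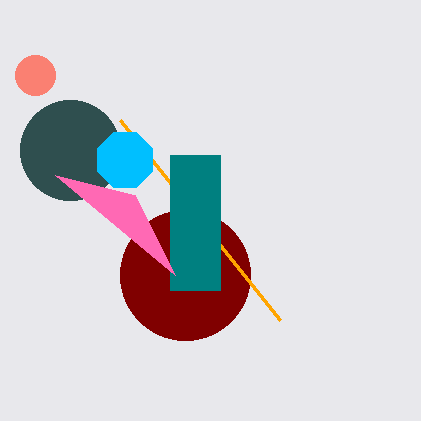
cx_1 = 35, r_1 = 20, cx_2 = 185, cy_2 = 275, r_2 = 65, x0_3 = 280, y0_3 = 320, r_4 = 50, x0_5 = 170, y0_5 = 155, x1_5 = 220, y1_5 = 290, cx_6 = 125, cy_6 = 160, r_6 = 30, x2_7 = 135, y2_7 = 195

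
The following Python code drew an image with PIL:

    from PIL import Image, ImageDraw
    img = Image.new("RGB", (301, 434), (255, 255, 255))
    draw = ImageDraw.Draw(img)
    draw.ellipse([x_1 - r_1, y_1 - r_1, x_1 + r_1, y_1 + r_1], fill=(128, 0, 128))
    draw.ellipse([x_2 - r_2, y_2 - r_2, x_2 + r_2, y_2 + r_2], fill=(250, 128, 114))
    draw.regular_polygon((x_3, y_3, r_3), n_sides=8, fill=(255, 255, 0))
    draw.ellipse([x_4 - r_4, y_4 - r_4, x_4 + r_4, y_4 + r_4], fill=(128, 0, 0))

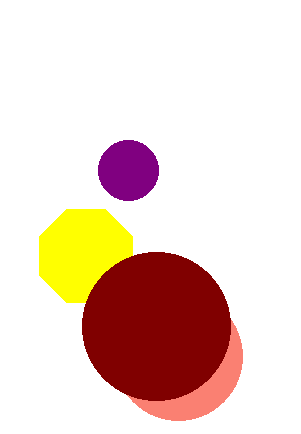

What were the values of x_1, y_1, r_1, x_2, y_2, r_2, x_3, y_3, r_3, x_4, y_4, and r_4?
x_1 = 128
y_1 = 170
r_1 = 30
x_2 = 178
y_2 = 356
r_2 = 64
x_3 = 86
y_3 = 256
r_3 = 50
x_4 = 156
y_4 = 326
r_4 = 74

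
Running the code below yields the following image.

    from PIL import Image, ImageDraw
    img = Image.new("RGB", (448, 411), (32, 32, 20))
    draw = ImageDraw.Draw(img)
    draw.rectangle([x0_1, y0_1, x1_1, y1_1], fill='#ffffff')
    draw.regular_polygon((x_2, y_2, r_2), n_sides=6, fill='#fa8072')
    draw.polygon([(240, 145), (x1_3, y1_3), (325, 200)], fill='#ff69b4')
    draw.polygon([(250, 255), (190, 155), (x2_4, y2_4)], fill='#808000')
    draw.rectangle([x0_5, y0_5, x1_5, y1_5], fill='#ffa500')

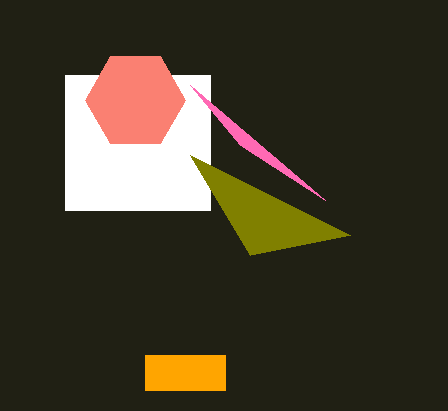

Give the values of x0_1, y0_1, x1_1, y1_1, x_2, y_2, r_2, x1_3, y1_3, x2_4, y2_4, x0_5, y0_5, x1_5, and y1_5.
x0_1 = 65; y0_1 = 75; x1_1 = 210; y1_1 = 210; x_2 = 135; y_2 = 100; r_2 = 50; x1_3 = 190; y1_3 = 85; x2_4 = 350; y2_4 = 235; x0_5 = 145; y0_5 = 355; x1_5 = 225; y1_5 = 390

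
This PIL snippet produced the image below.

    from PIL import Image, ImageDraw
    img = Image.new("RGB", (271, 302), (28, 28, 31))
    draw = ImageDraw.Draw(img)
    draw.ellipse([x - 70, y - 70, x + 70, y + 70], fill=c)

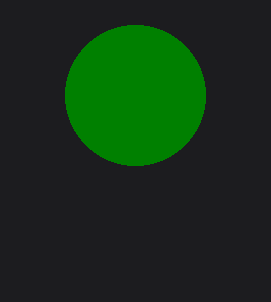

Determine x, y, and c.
x = 135
y = 95
c = 'green'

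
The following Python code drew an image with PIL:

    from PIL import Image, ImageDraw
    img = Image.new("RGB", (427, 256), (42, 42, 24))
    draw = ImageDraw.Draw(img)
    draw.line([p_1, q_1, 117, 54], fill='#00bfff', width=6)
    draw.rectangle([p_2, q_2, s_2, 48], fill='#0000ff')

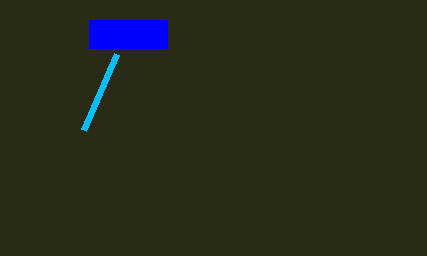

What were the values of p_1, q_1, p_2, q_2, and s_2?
p_1 = 84
q_1 = 130
p_2 = 89
q_2 = 20
s_2 = 167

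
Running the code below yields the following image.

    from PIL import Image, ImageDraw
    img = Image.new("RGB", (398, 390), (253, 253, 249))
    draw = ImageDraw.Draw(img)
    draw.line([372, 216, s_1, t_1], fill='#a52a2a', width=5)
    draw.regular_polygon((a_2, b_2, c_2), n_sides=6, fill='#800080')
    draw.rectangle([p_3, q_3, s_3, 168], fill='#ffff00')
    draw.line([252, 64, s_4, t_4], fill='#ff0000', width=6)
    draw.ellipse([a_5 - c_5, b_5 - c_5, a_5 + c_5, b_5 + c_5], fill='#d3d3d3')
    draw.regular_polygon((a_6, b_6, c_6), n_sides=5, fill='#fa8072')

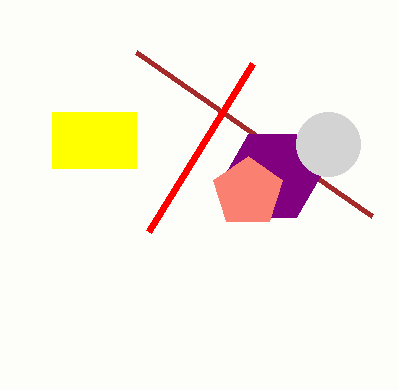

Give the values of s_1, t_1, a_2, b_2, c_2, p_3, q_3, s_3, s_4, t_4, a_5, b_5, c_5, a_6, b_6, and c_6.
s_1 = 136, t_1 = 52, a_2 = 272, b_2 = 176, c_2 = 48, p_3 = 52, q_3 = 112, s_3 = 136, s_4 = 148, t_4 = 232, a_5 = 328, b_5 = 144, c_5 = 32, a_6 = 248, b_6 = 192, c_6 = 36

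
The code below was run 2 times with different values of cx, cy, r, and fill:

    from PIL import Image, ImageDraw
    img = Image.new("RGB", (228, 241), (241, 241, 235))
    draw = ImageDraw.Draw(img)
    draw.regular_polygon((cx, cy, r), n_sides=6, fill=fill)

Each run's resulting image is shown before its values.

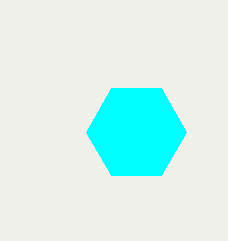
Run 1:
cx = 136
cy = 132
r = 50
fill = 'cyan'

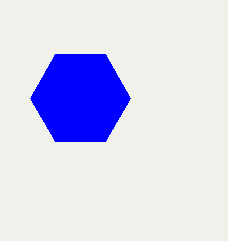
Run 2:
cx = 80
cy = 98
r = 50
fill = 'blue'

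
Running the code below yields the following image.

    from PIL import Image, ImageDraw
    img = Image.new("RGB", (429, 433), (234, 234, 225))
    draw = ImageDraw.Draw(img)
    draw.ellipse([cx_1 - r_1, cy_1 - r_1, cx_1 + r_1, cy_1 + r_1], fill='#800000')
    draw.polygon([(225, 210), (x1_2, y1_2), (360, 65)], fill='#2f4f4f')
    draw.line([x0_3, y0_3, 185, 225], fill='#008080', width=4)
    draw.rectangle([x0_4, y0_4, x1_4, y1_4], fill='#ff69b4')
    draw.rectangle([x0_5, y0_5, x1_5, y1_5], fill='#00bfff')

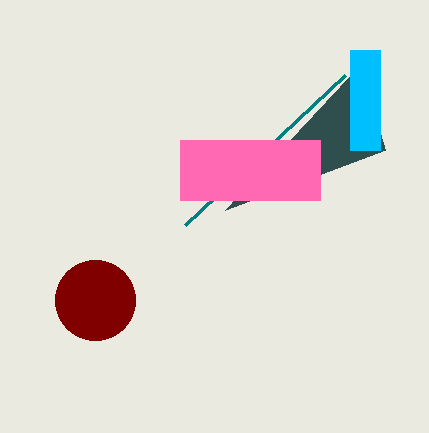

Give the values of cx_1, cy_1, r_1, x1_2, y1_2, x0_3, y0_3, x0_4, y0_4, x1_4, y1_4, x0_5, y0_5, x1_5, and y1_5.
cx_1 = 95
cy_1 = 300
r_1 = 40
x1_2 = 385
y1_2 = 150
x0_3 = 345
y0_3 = 75
x0_4 = 180
y0_4 = 140
x1_4 = 320
y1_4 = 200
x0_5 = 350
y0_5 = 50
x1_5 = 380
y1_5 = 150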